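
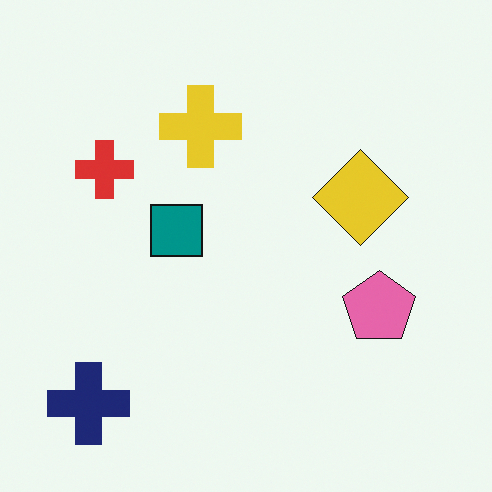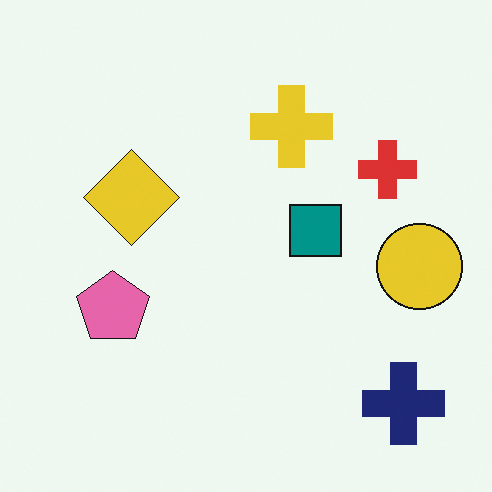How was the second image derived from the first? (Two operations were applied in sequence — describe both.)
Flipped horizontally (left ↔ right), then overlaid with an additional yellow circle.

The navy cross is in the bottom-left of the first image and the bottom-right of the second — shapes on opposite sides of the vertical midline have swapped in a mirror flip. A yellow circle appears in the second image that is absent from the first.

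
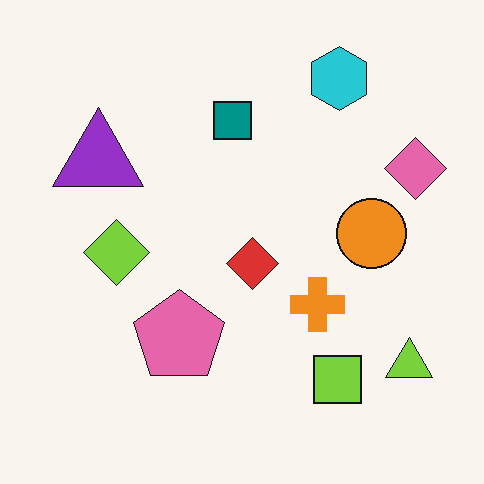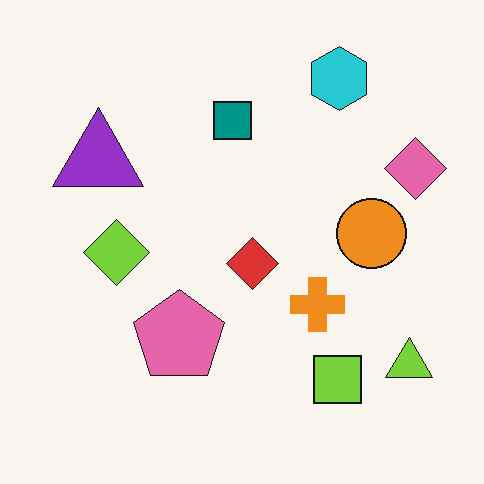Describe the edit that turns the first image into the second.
The image was JPEG-compressed with visible artifacts.

Blocky 8×8 compression artifacts appear around shape edges and the flat background shows ringing — characteristic JPEG degradation.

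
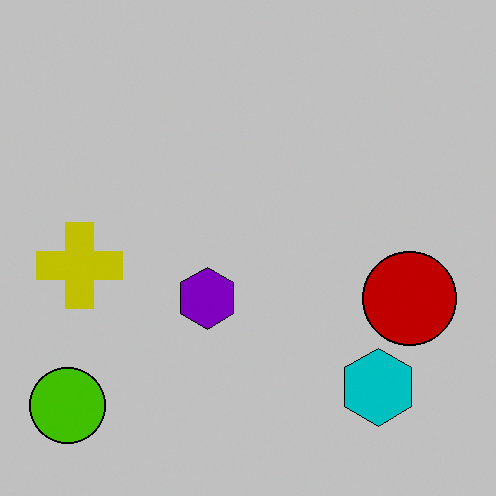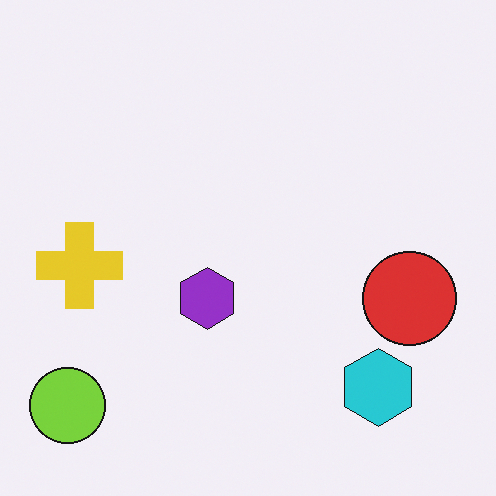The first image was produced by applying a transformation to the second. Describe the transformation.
The first image is the second heavily posterized to just a handful of flat colors.

Each flat color has snapped to a coarser quantized level — most visibly, the near-white background has dropped to a flat grey.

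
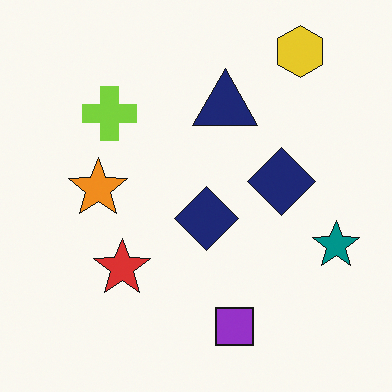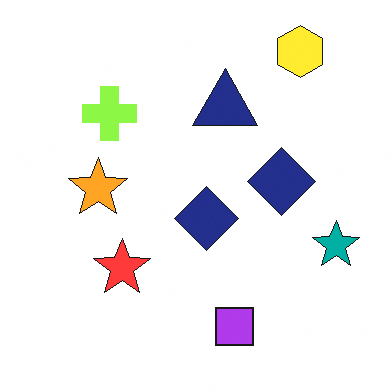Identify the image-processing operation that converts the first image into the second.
Slightly brightened.

Every pixel — background and shapes alike — is uniformly brightened.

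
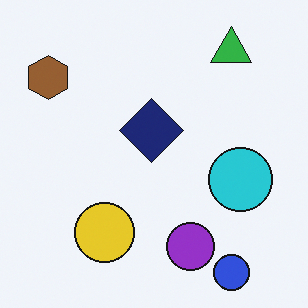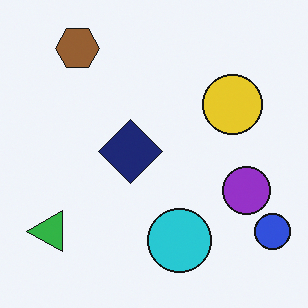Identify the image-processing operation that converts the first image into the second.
This is the original image transposed (reflected across the top-left ↔ bottom-right diagonal).

Shapes have swapped their row and column positions — what was in the top-right is now in the bottom-left — a diagonal reflection.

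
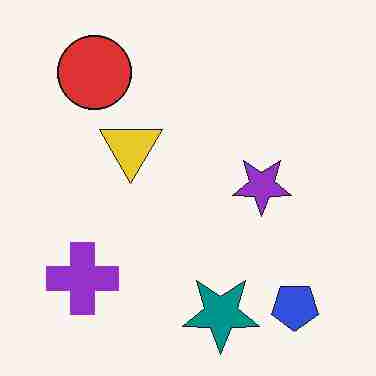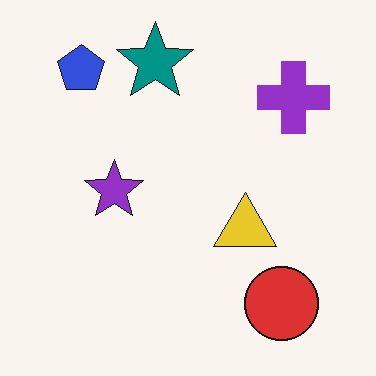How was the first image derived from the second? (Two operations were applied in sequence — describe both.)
It was heavily JPEG-compressed with obvious blocking artifacts, then rotated 180°.

Blocky 8×8 compression artifacts appear around shape edges and the flat background shows ringing — characteristic JPEG degradation. The blue pentagon sits in the top-left of the second image and the bottom-right of the first — consistent with a whole-image 180° rotation.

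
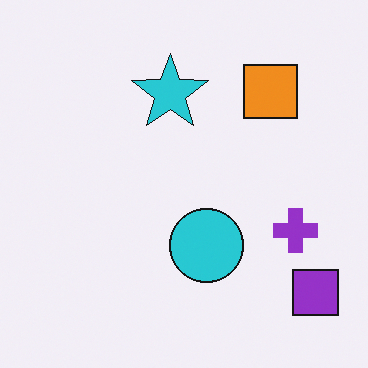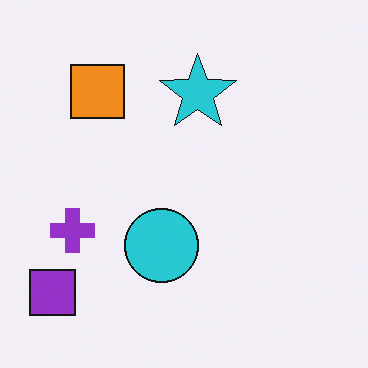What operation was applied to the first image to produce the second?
The image was flipped horizontally (left ↔ right).

The purple square is in the bottom-right of the first image and the bottom-left of the second — shapes on opposite sides of the vertical midline have swapped in a mirror flip.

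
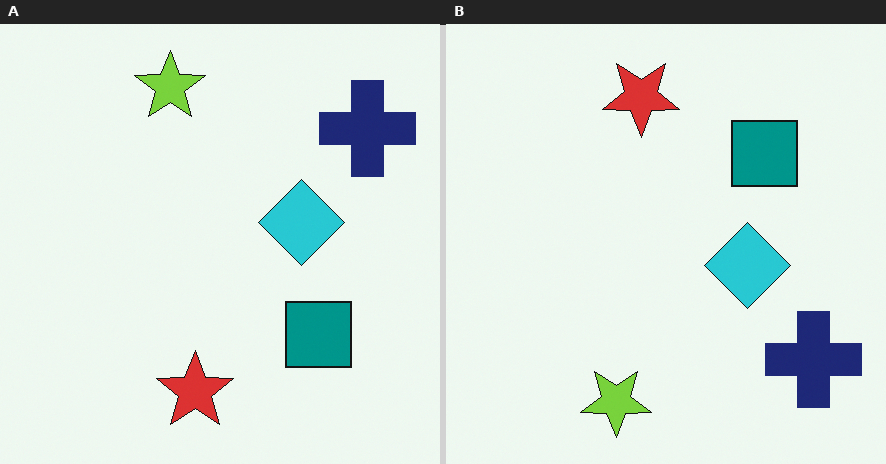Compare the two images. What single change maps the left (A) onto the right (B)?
It was flipped vertically (top ↔ bottom).

The lime star is in the top of the left (A) image and the bottom of the right (B) — shapes on opposite sides of the horizontal midline have swapped in a mirror flip.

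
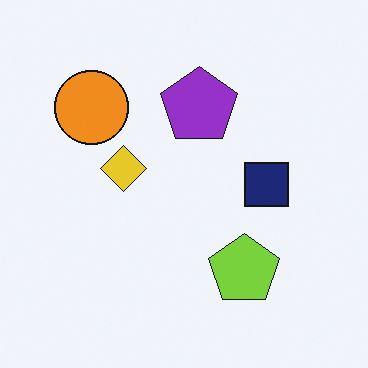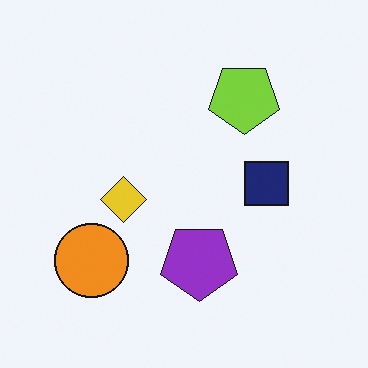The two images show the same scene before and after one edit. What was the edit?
The transformation is: flipped vertically (top ↔ bottom).

The lime pentagon is in the bottom of the first image and the top of the second — shapes on opposite sides of the horizontal midline have swapped in a mirror flip.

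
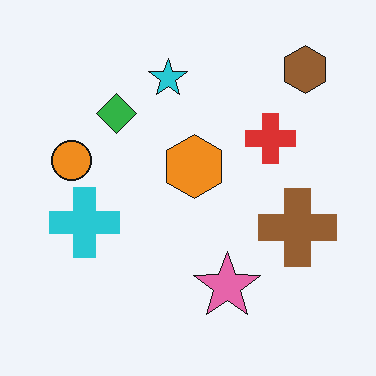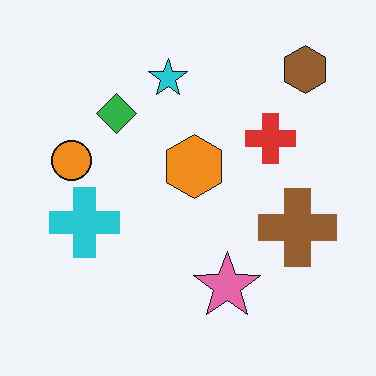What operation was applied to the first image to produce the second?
The transformation is: JPEG-compressed with visible artifacts.

Blocky 8×8 compression artifacts appear around shape edges and the flat background shows ringing — characteristic JPEG degradation.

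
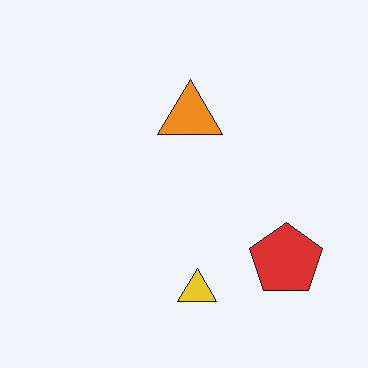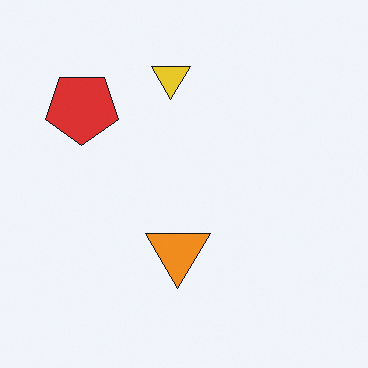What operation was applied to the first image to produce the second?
It was rotated 180°.

The red pentagon sits in the bottom-right of the first image and the top-left of the second — consistent with a whole-image 180° rotation.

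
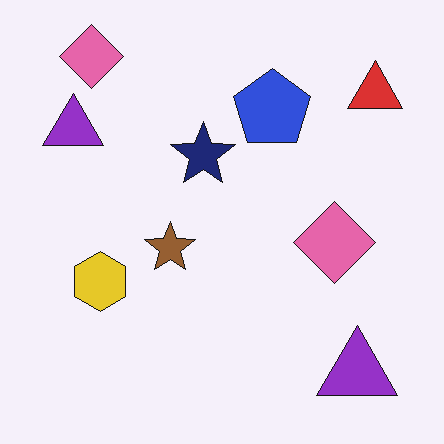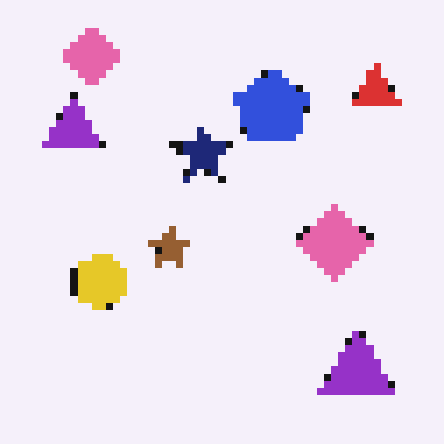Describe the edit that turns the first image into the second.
Pixelated into visible square blocks.

Shapes are reduced to large square blocks; fine edges and outlines are lost — a downscale-then-upscale (mosaic) effect.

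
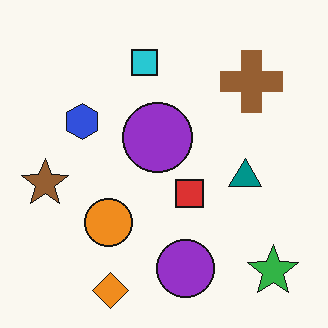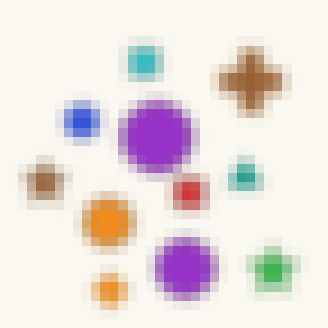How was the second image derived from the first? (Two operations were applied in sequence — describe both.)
The transformation is: heavily blurred, then heavily pixelated into large blocks.

Shape edges and outlines are uniformly softened across the whole image. Shapes are reduced to large square blocks; fine edges and outlines are lost — a downscale-then-upscale (mosaic) effect.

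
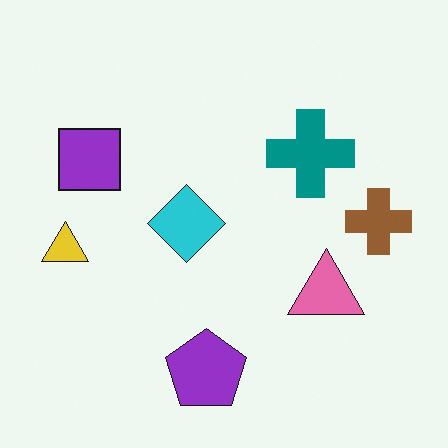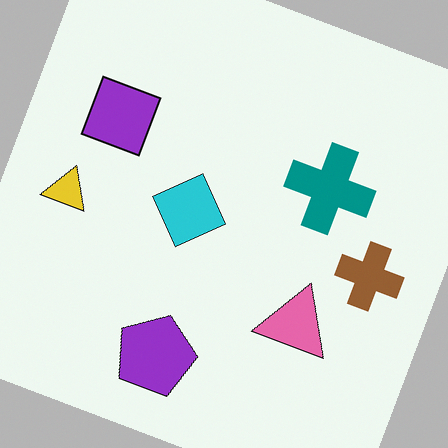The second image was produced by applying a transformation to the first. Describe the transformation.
This is the original image rotated clockwise by a clearly visible amount.

Every shape is tilted by the same angle and the image corners show triangular fill wedges — a whole-image rotation by a non-right angle.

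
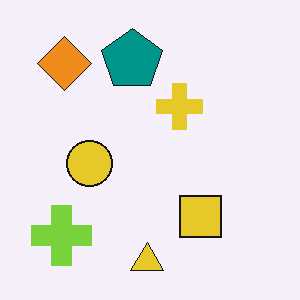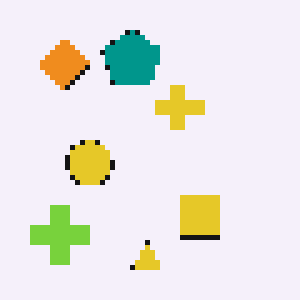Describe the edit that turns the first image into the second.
Lightly pixelated (a mild mosaic effect).

Shapes are reduced to large square blocks; fine edges and outlines are lost — a downscale-then-upscale (mosaic) effect.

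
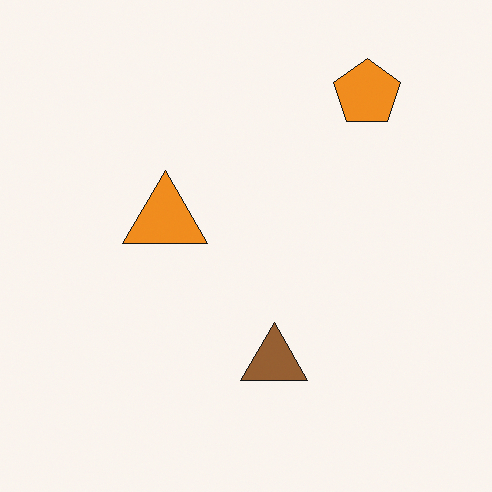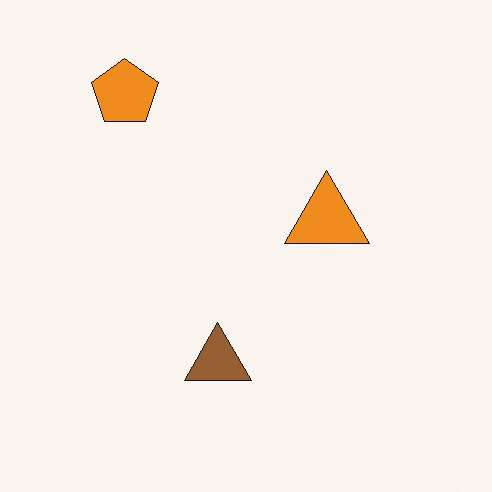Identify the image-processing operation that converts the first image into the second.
Flipped horizontally (left ↔ right).

The orange pentagon is in the top-right of the first image and the top-left of the second — shapes on opposite sides of the vertical midline have swapped in a mirror flip.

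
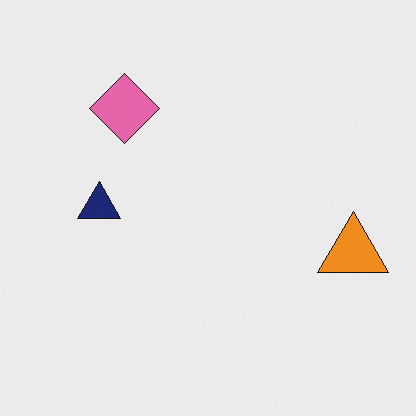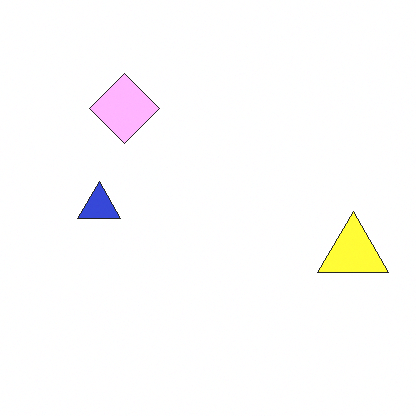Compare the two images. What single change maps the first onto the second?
The second image is the first substantially brightened.

Every pixel — background and shapes alike — is uniformly brightened.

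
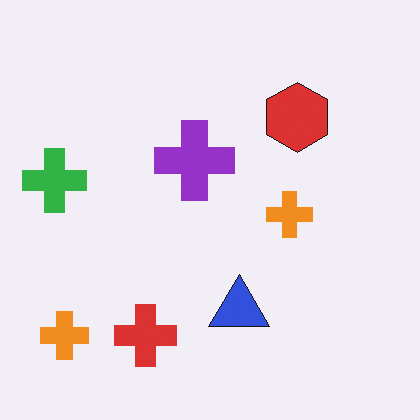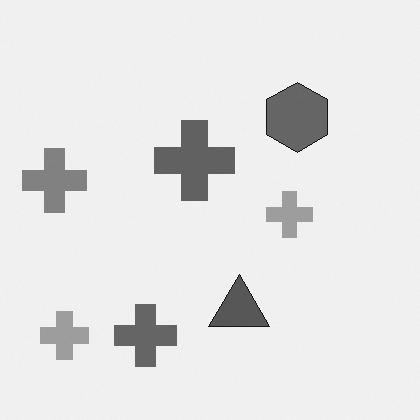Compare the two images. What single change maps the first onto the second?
This is the original image converted to grayscale.

All color is removed — every shape is now a shade of grey.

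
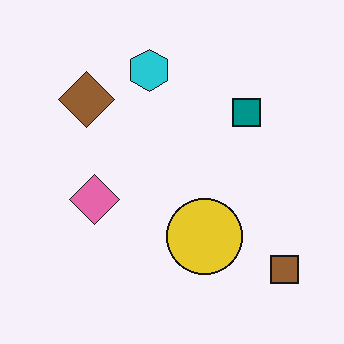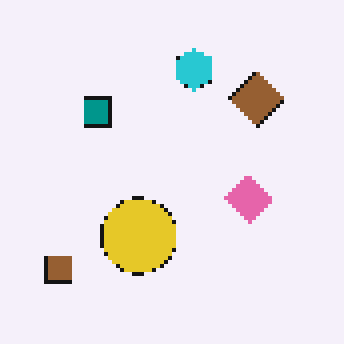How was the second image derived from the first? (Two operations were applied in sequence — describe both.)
Flipped horizontally (left ↔ right), then mildly pixelated.

The brown square is in the bottom-right of the first image and the bottom-left of the second — shapes on opposite sides of the vertical midline have swapped in a mirror flip. Shapes are reduced to large square blocks; fine edges and outlines are lost — a downscale-then-upscale (mosaic) effect.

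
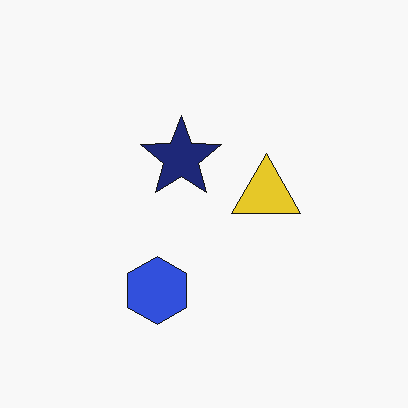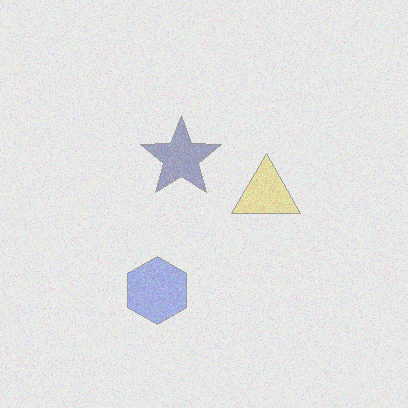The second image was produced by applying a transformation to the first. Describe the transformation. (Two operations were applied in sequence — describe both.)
The image was degraded with a thick layer of grain, then given much lower contrast.

Random speckle covers the whole image, including the flat background. Tones are pushed toward mid-grey across the whole image — a global contrast change.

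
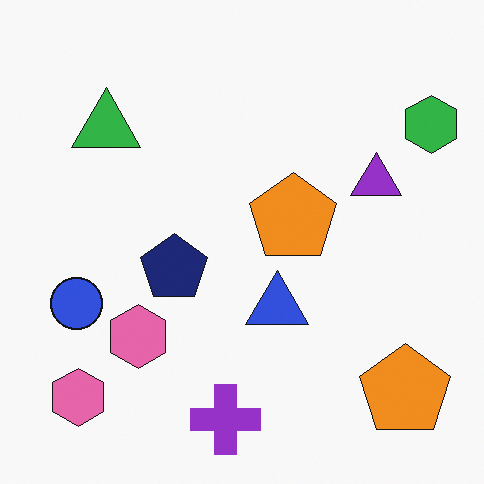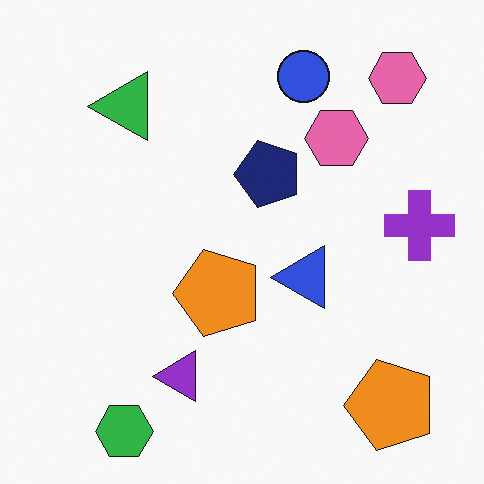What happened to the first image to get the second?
This is the original image transposed (reflected across the top-left ↔ bottom-right diagonal).

Shapes have swapped their row and column positions — what was in the top-right is now in the bottom-left — a diagonal reflection.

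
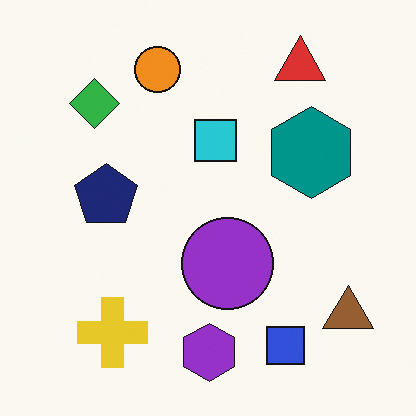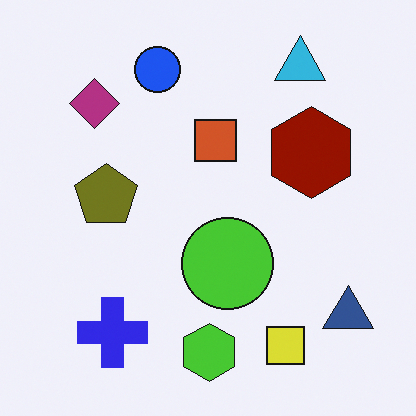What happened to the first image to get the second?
This is the original image hue-shifted by a large amount.

Every shape's color has rotated by the same amount around the hue wheel — a uniform hue shift.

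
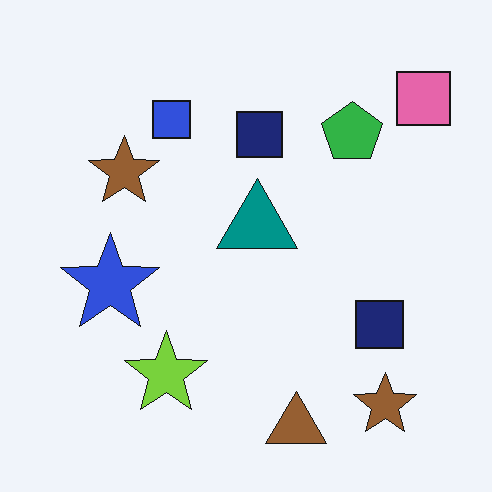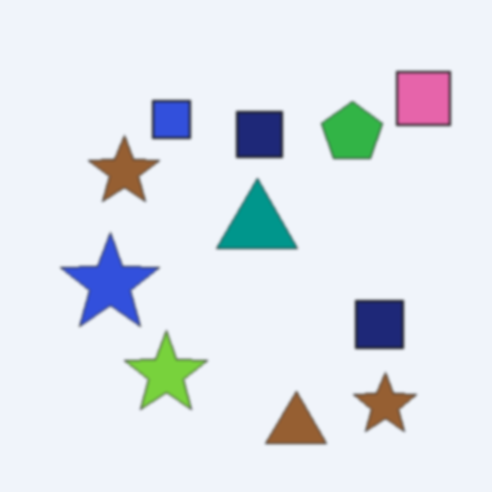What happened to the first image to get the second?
The transformation is: given a subtle gaussian blur.

Shape edges and outlines are uniformly softened across the whole image.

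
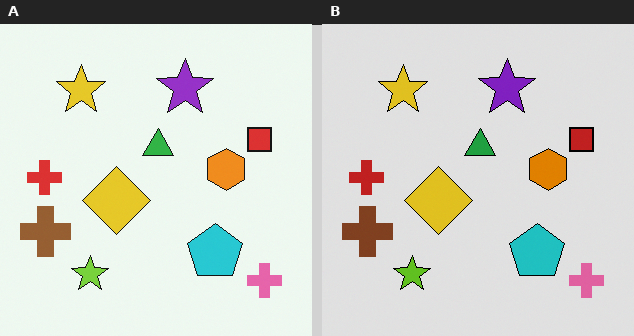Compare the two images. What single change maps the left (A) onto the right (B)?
Posterized to a reduced palette.

Each flat color has snapped to a coarser quantized level — most visibly, the near-white background has dropped to a flat grey.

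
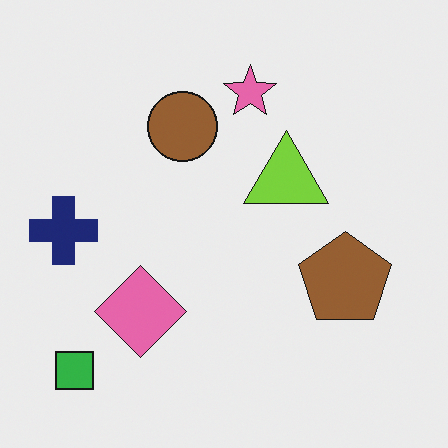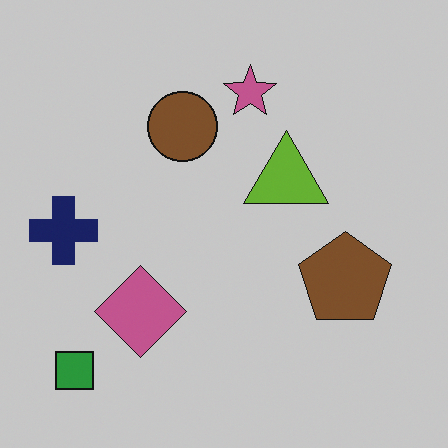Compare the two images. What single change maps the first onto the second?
The second image is the first darkened a little.

Every pixel — background and shapes alike — is uniformly darkened.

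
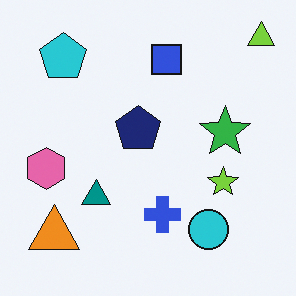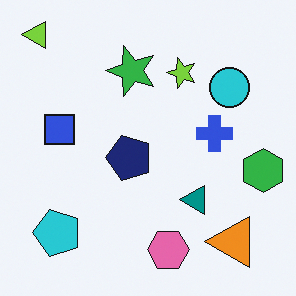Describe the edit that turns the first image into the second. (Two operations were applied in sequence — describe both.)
It was rotated 90° counter-clockwise, then overlaid with an additional green hexagon.

The lime triangle sits in the top-right of the first image and the top-left of the second — consistent with a whole-image 90° counter-clockwise rotation. A green hexagon appears in the second image that is absent from the first.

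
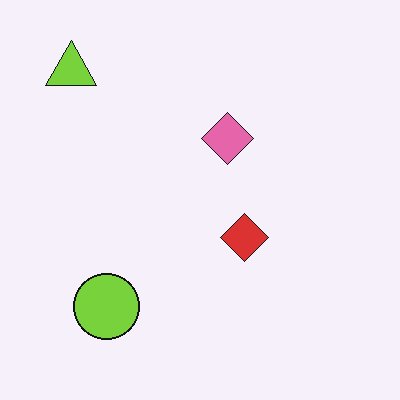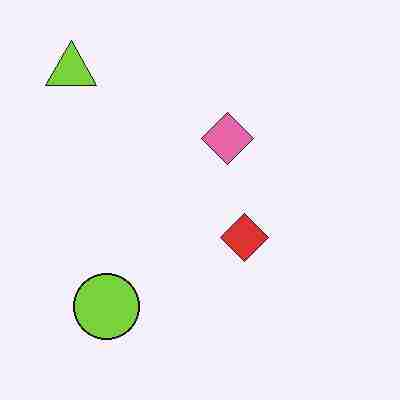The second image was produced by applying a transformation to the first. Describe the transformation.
The image was degraded with heavy JPEG compression.

Blocky 8×8 compression artifacts appear around shape edges and the flat background shows ringing — characteristic JPEG degradation.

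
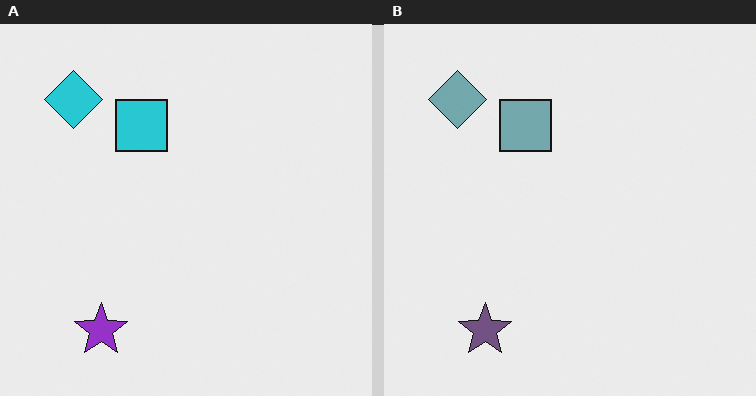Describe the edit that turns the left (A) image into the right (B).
This is the original image made much more muted (saturation change).

All colors are more muted and greyish — a global saturation change.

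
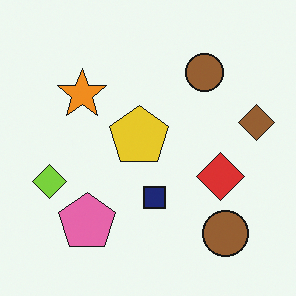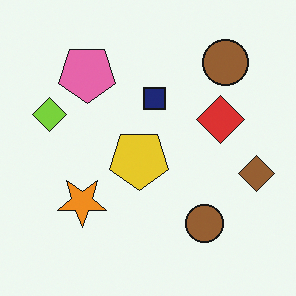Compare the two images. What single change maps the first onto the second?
The second image is the first flipped vertically (top ↔ bottom).

The pink pentagon is in the bottom-left of the first image and the top-left of the second — shapes on opposite sides of the horizontal midline have swapped in a mirror flip.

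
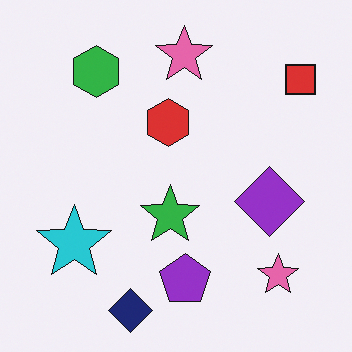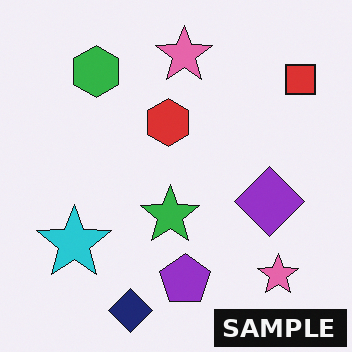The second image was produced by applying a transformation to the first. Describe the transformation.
It was watermarked with the text "SAMPLE" in the lower-right corner.

A dark label reading "SAMPLE" appears in the lower-right corner.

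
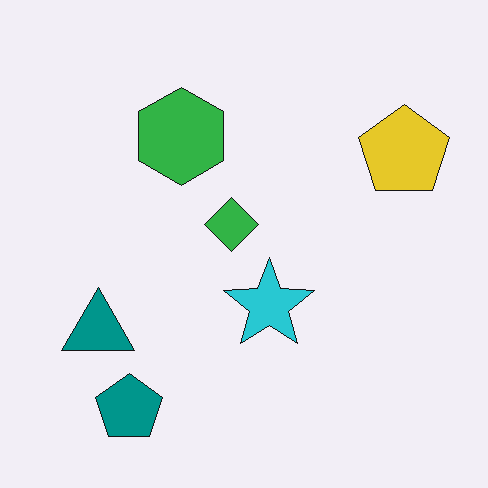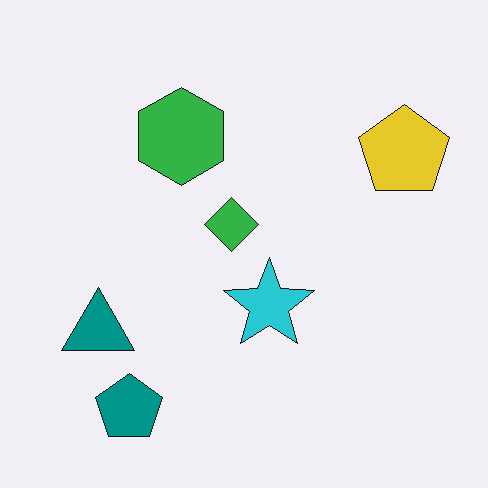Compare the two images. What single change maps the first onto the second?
The image was JPEG-compressed with visible artifacts.

Blocky 8×8 compression artifacts appear around shape edges and the flat background shows ringing — characteristic JPEG degradation.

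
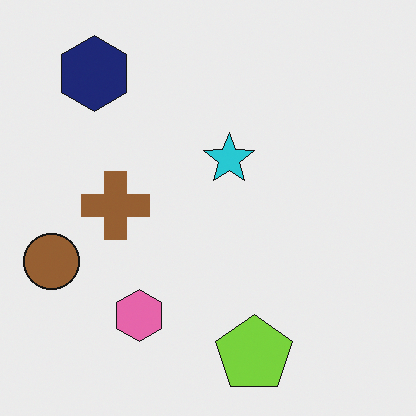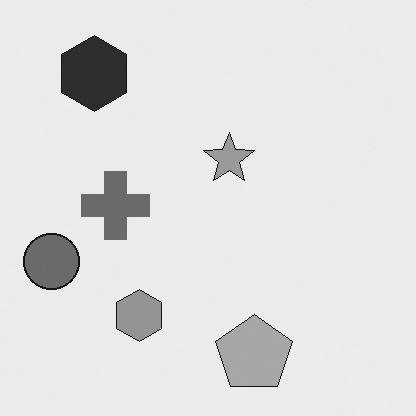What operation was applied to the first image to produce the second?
This is the original image converted to grayscale.

All color is removed — every shape is now a shade of grey.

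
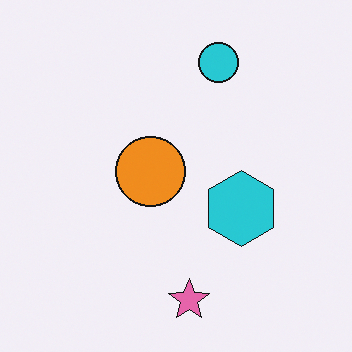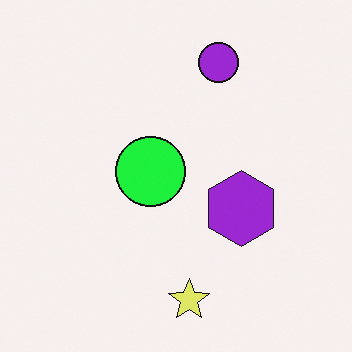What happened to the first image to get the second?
The second image is the first hue-shifted by a moderate amount.

Every shape's color has rotated by the same amount around the hue wheel — a uniform hue shift.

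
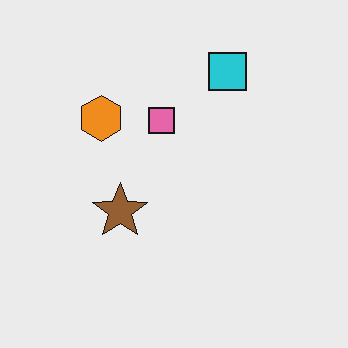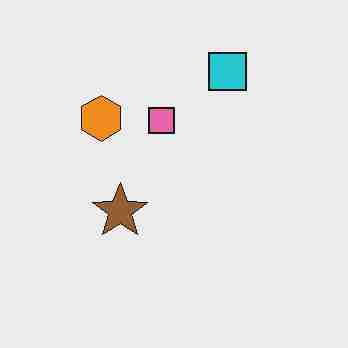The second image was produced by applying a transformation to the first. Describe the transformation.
This is the original image degraded with heavy JPEG compression.

Blocky 8×8 compression artifacts appear around shape edges and the flat background shows ringing — characteristic JPEG degradation.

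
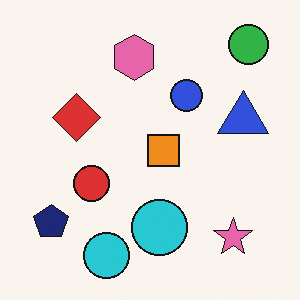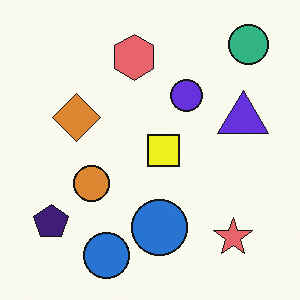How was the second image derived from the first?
Hue-shifted slightly.

Every shape's color has rotated by the same amount around the hue wheel — a uniform hue shift.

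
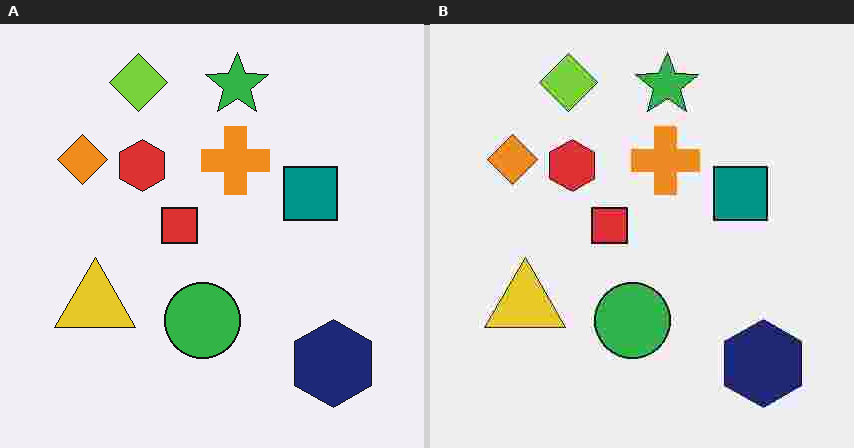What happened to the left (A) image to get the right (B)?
The transformation is: degraded with heavy JPEG compression.

Blocky 8×8 compression artifacts appear around shape edges and the flat background shows ringing — characteristic JPEG degradation.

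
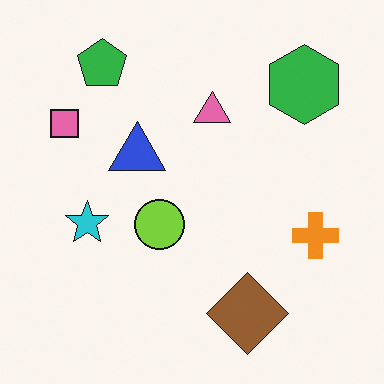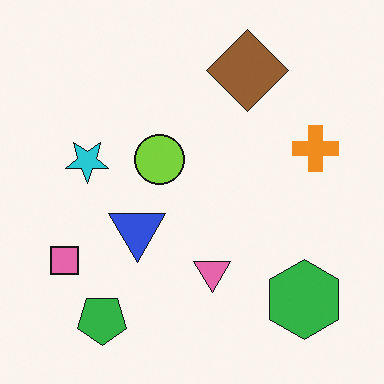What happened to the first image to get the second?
The transformation is: flipped vertically (top ↔ bottom).

The green pentagon is in the top-left of the first image and the bottom-left of the second — shapes on opposite sides of the horizontal midline have swapped in a mirror flip.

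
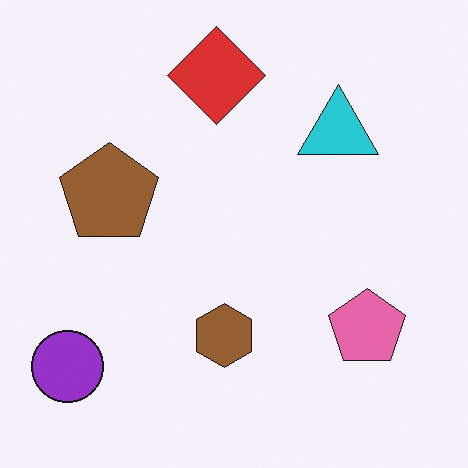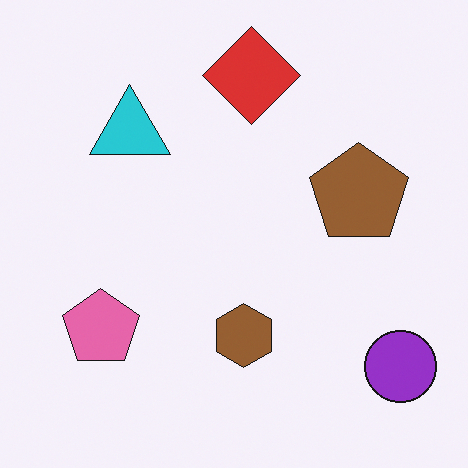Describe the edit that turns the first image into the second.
The second image is the first flipped horizontally (left ↔ right).

The purple circle is in the bottom-left of the first image and the bottom-right of the second — shapes on opposite sides of the vertical midline have swapped in a mirror flip.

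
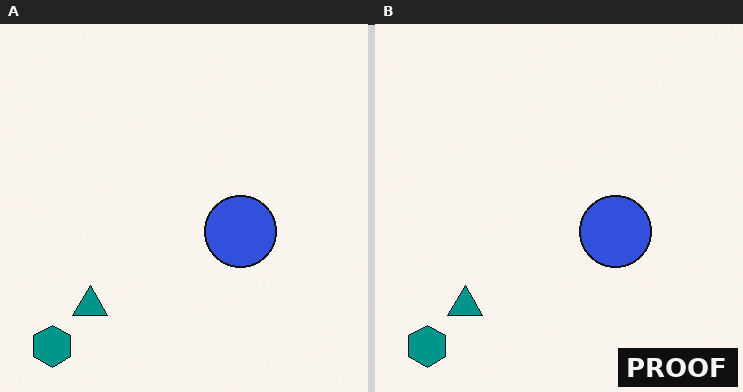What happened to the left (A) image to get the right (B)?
The image was watermarked with the text "PROOF" in the lower-right corner.

A dark label reading "PROOF" appears in the lower-right corner.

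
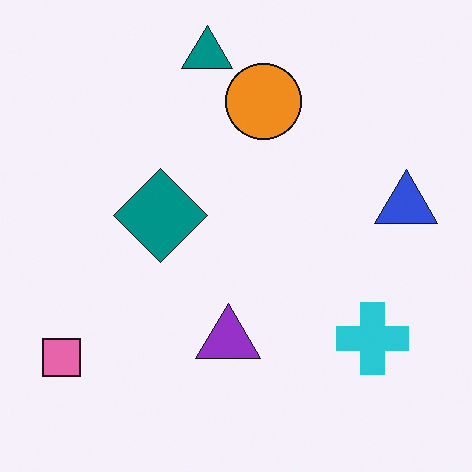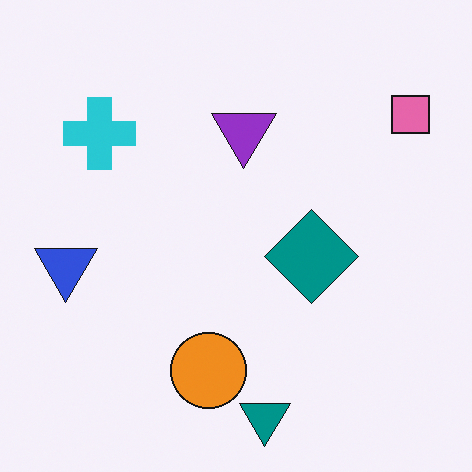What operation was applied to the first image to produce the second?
This is the original image rotated 180°.

The pink square sits in the bottom-left of the first image and the top-right of the second — consistent with a whole-image 180° rotation.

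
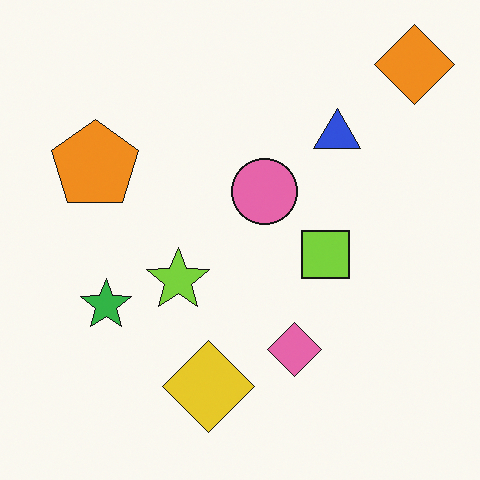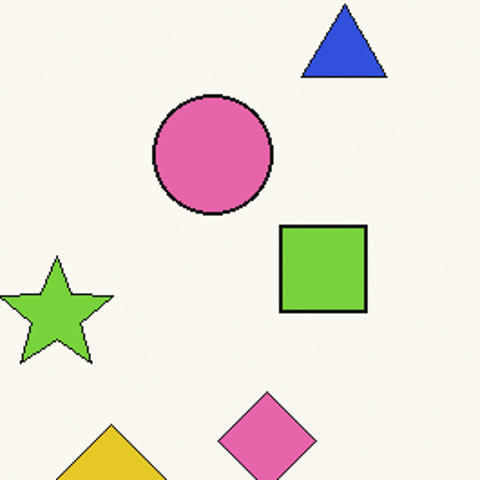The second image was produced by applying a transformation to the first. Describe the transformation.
The transformation is: cropped tightly and scaled back up.

The visible shapes are larger and the field of view is narrower; shapes near the original edges may be partly or wholly outside the frame — a crop-and-rescale.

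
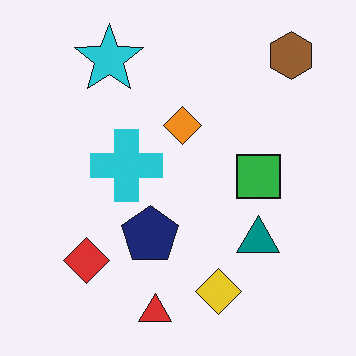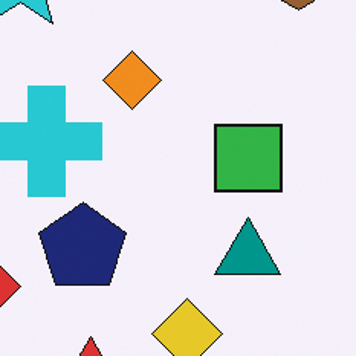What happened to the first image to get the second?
Cropped to a modestly smaller region and rescaled.

The visible shapes are larger and the field of view is narrower; shapes near the original edges may be partly or wholly outside the frame — a crop-and-rescale.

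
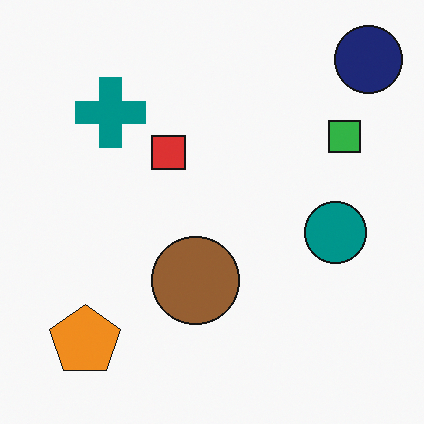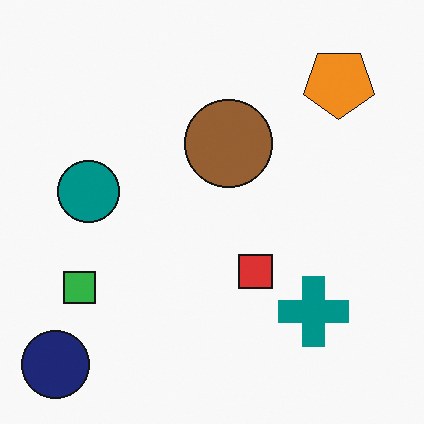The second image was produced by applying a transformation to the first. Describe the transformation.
Rotated 180°.

The navy circle sits in the top-right of the first image and the bottom-left of the second — consistent with a whole-image 180° rotation.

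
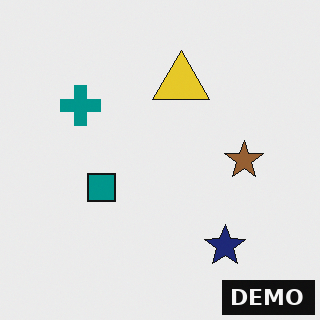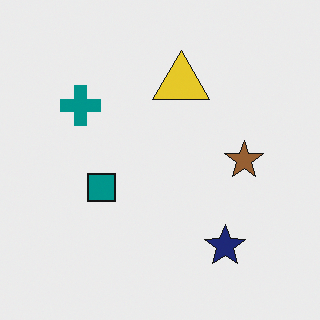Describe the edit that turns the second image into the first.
The transformation is: watermarked with the text "DEMO" in the lower-right corner.

A dark label reading "DEMO" appears in the lower-right corner.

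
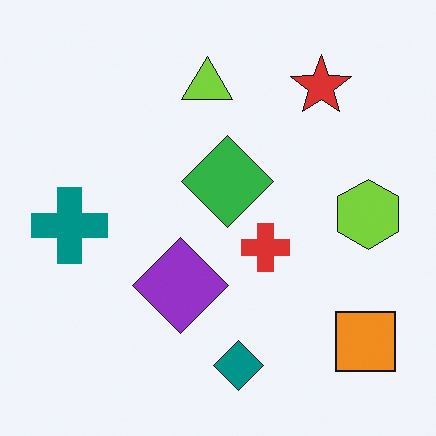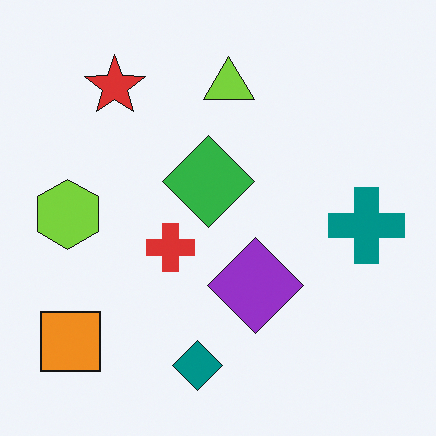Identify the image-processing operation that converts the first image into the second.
It was flipped horizontally (left ↔ right).

The lime hexagon is in the right of the first image and the left of the second — shapes on opposite sides of the vertical midline have swapped in a mirror flip.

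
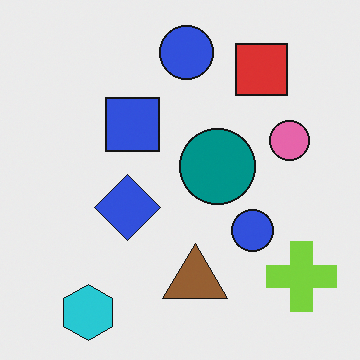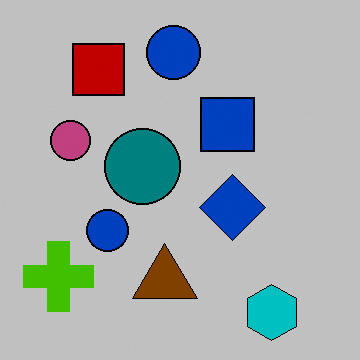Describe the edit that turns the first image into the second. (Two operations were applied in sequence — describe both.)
This is the original image flipped horizontally (left ↔ right), then aggressively posterized.

The lime cross is in the bottom-right of the first image and the bottom-left of the second — shapes on opposite sides of the vertical midline have swapped in a mirror flip. Each flat color has snapped to a coarser quantized level — most visibly, the near-white background has dropped to a flat grey.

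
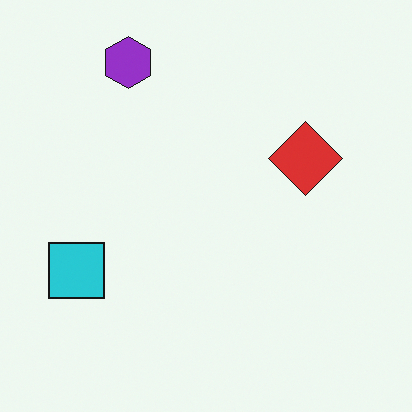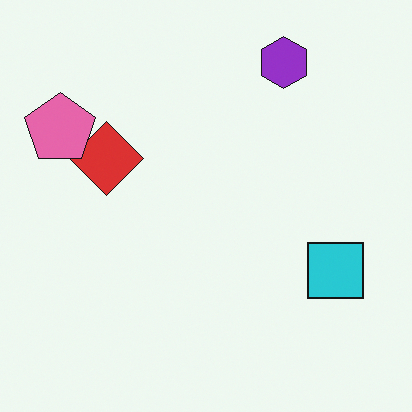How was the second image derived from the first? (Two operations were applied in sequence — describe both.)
Flipped horizontally (left ↔ right), then overlaid with an additional pink pentagon.

The cyan square is in the left of the first image and the right of the second — shapes on opposite sides of the vertical midline have swapped in a mirror flip. A pink pentagon appears in the second image that is absent from the first.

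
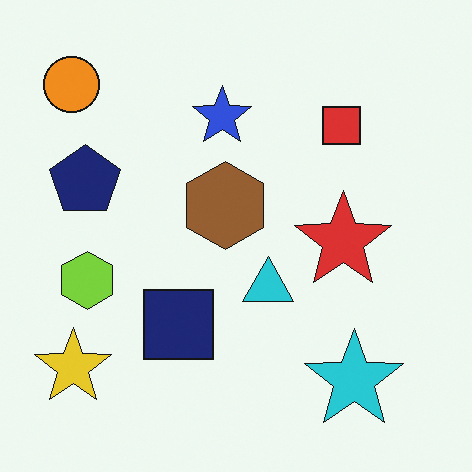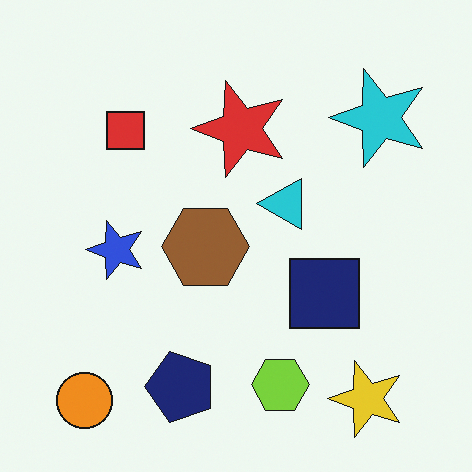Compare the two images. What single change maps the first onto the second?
This is the original image rotated 90° counter-clockwise.

The orange circle sits in the top-left of the first image and the bottom-left of the second — consistent with a whole-image 90° counter-clockwise rotation.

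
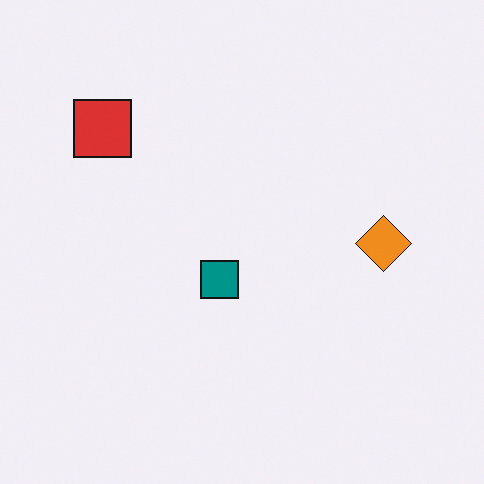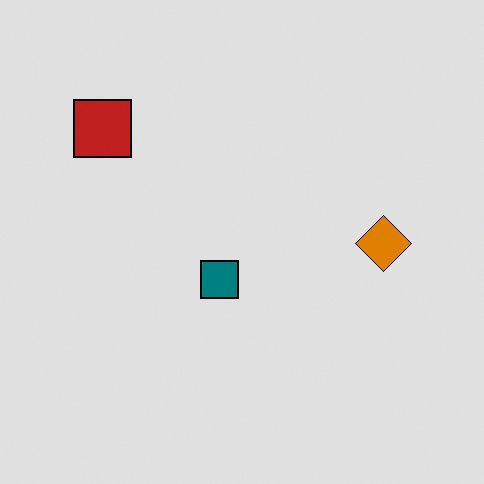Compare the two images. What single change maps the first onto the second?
It was posterized to a reduced palette.

Each flat color has snapped to a coarser quantized level — most visibly, the near-white background has dropped to a flat grey.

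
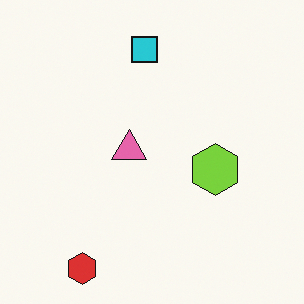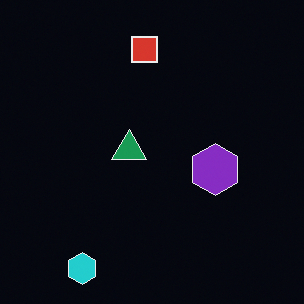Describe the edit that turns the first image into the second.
This is the original image color-inverted (negative).

The light background has become dark and every shape's color is its complement — a photographic negative.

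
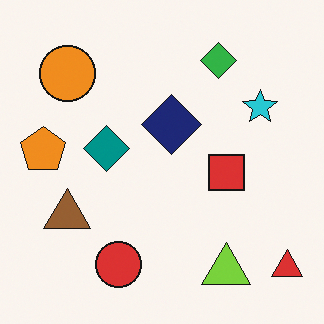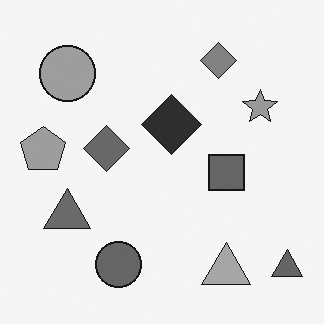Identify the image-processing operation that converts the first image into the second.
This is the original image converted to grayscale.

All color is removed — every shape is now a shade of grey.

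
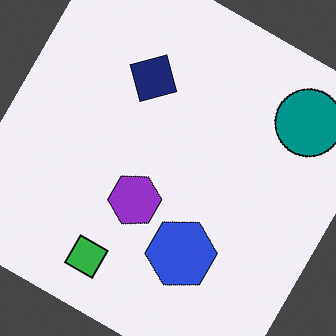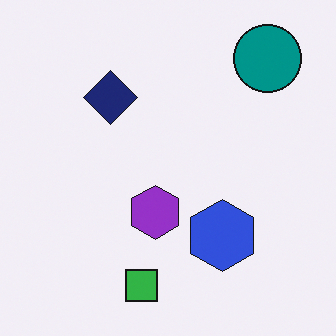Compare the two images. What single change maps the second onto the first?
The image was rotated clockwise by a clearly visible amount.

Every shape is tilted by the same angle and the image corners show triangular fill wedges — a whole-image rotation by a non-right angle.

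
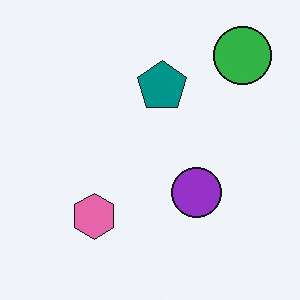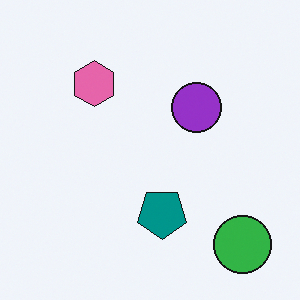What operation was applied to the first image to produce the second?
Flipped vertically (top ↔ bottom).

The green circle is in the top-right of the first image and the bottom-right of the second — shapes on opposite sides of the horizontal midline have swapped in a mirror flip.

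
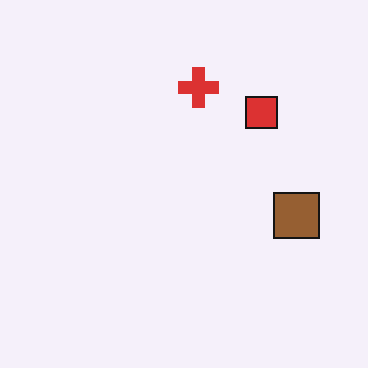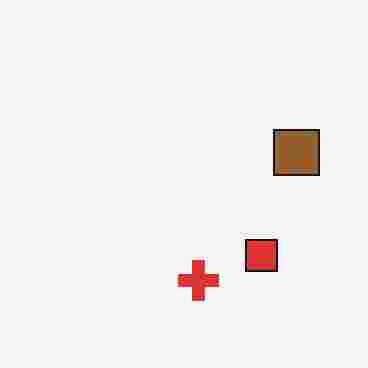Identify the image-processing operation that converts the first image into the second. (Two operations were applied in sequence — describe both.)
The image was heavily JPEG-compressed with obvious blocking artifacts, then flipped vertically (top ↔ bottom).

Blocky 8×8 compression artifacts appear around shape edges and the flat background shows ringing — characteristic JPEG degradation. The red cross is in the top of the first image and the bottom of the second — shapes on opposite sides of the horizontal midline have swapped in a mirror flip.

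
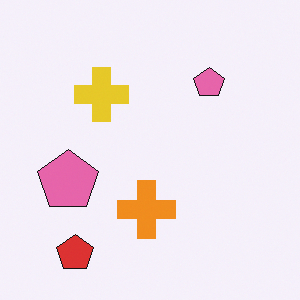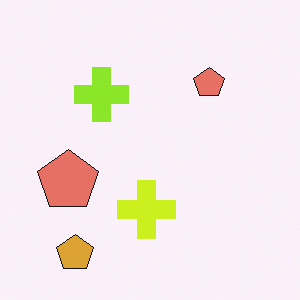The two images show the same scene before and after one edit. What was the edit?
It was hue-shifted slightly.

Every shape's color has rotated by the same amount around the hue wheel — a uniform hue shift.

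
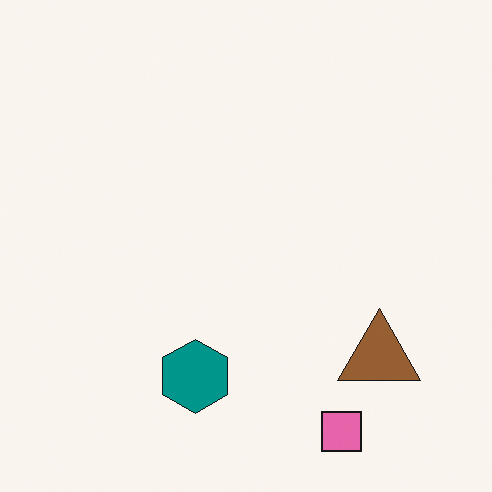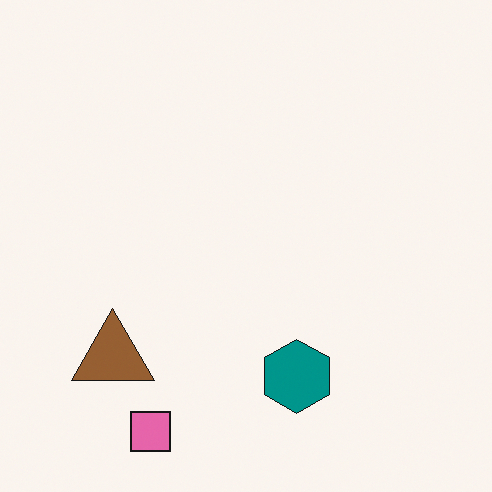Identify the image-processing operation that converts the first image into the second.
The second image is the first flipped horizontally (left ↔ right).

The brown triangle is in the bottom-right of the first image and the bottom-left of the second — shapes on opposite sides of the vertical midline have swapped in a mirror flip.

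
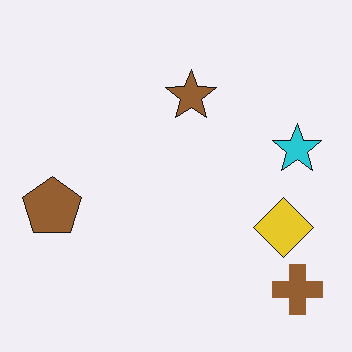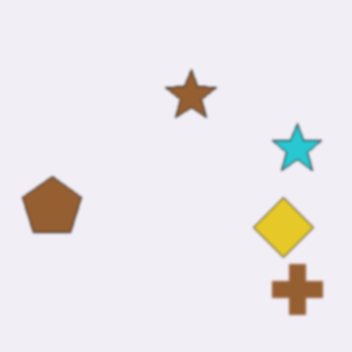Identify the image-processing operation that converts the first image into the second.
This is the original image slightly softened.

Shape edges and outlines are uniformly softened across the whole image.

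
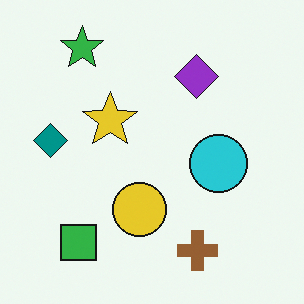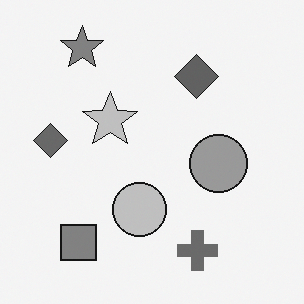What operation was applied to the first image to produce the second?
It was converted to grayscale.

All color is removed — every shape is now a shade of grey.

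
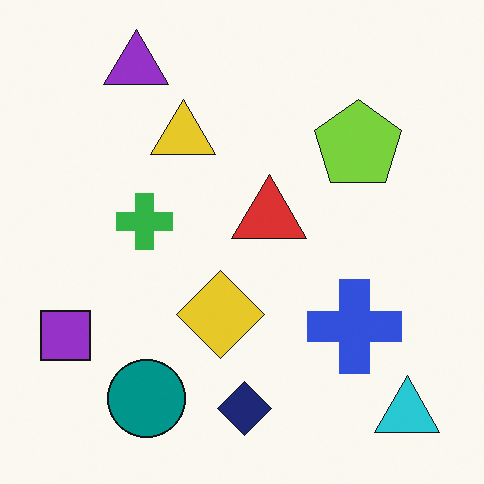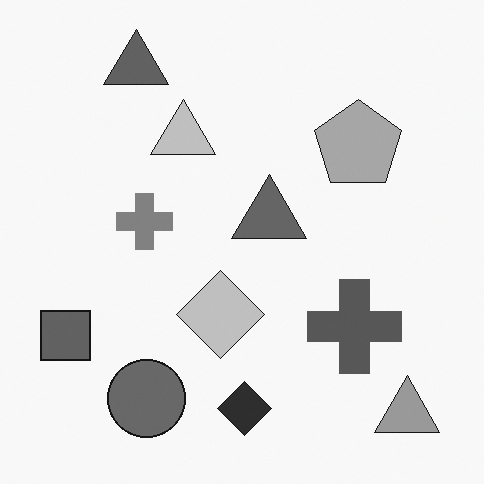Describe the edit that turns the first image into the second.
Converted to grayscale.

All color is removed — every shape is now a shade of grey.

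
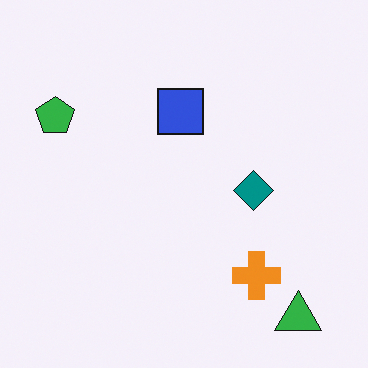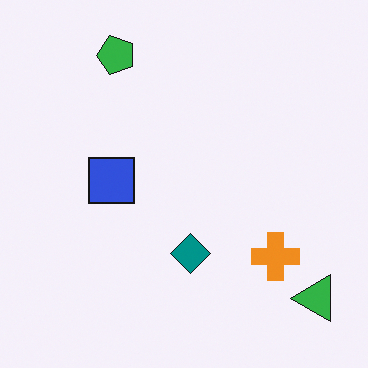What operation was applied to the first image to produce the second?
Transposed (reflected across the top-left ↔ bottom-right diagonal).

Shapes have swapped their row and column positions — what was in the top-right is now in the bottom-left — a diagonal reflection.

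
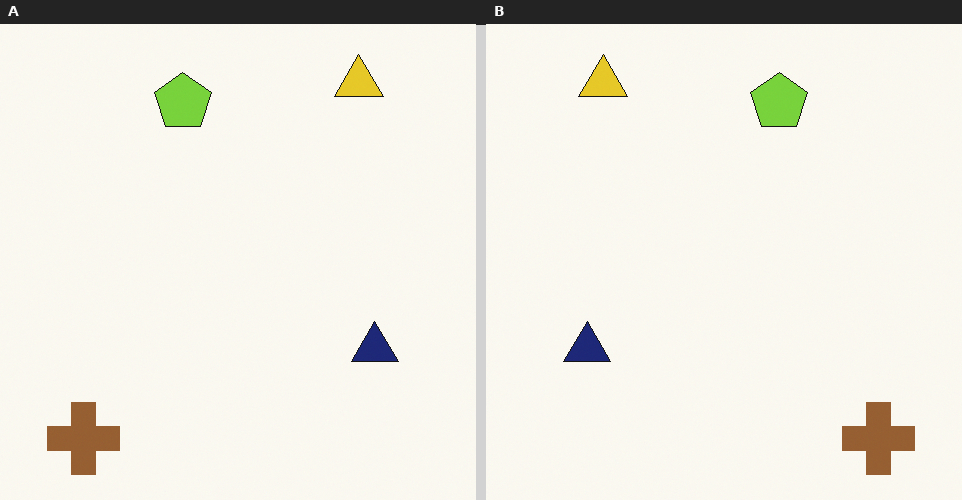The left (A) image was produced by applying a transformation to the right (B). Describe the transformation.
This is the original image flipped horizontally (left ↔ right).

The brown cross is in the bottom-right of the right (B) image and the bottom-left of the left (A) — shapes on opposite sides of the vertical midline have swapped in a mirror flip.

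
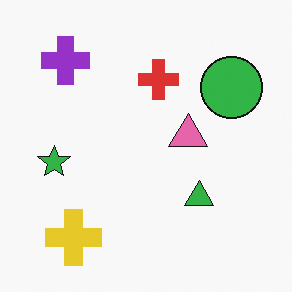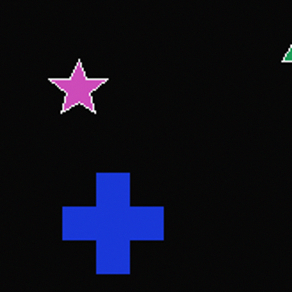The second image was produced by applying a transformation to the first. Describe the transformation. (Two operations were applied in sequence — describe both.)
The image was cropped to a noticeably smaller region and rescaled, then color-inverted (negative).

The visible shapes are larger and the field of view is narrower; shapes near the original edges may be partly or wholly outside the frame — a crop-and-rescale. The light background has become dark and every shape's color is its complement — a photographic negative.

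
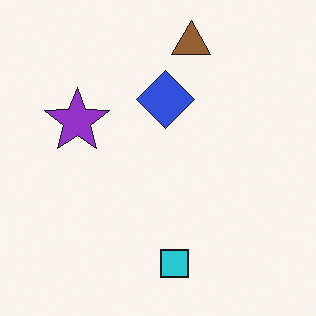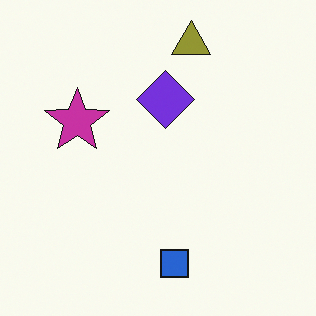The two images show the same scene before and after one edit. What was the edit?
It was hue-shifted by a small amount.

Every shape's color has rotated by the same amount around the hue wheel — a uniform hue shift.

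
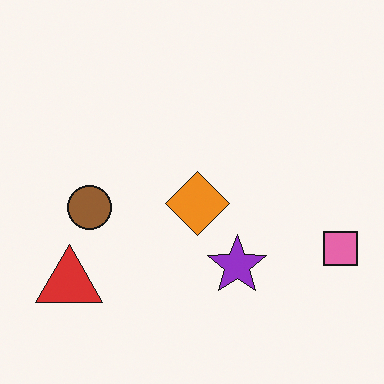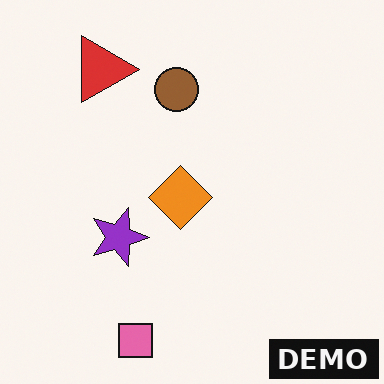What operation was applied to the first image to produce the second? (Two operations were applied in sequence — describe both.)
This is the original image rotated 90° clockwise, then watermarked with the text "DEMO" in the lower-right corner.

The pink square sits in the right of the first image and the bottom of the second — consistent with a whole-image 90° clockwise rotation. A dark label reading "DEMO" appears in the lower-right corner.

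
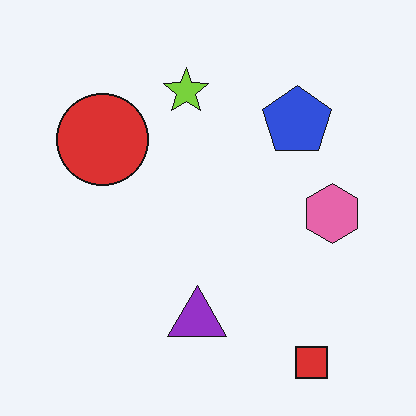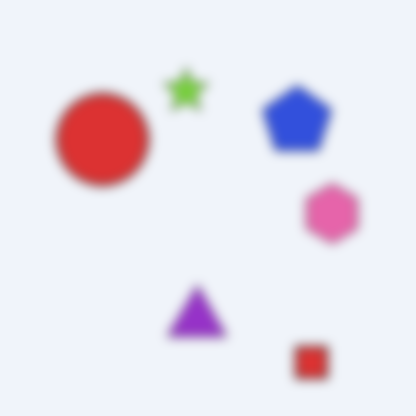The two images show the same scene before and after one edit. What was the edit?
This is the original image heavily blurred.

Shape edges and outlines are uniformly softened across the whole image.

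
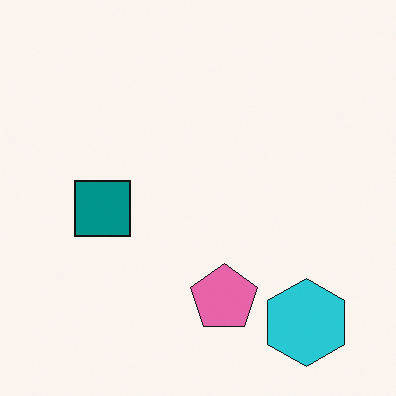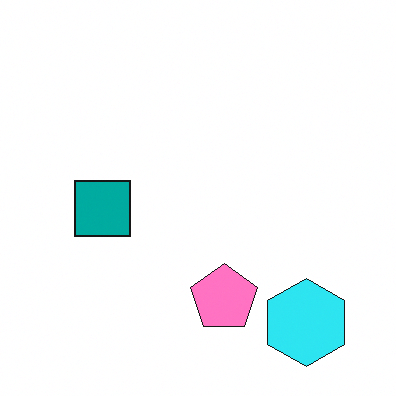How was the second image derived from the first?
This is the original image brightened a little.

Every pixel — background and shapes alike — is uniformly brightened.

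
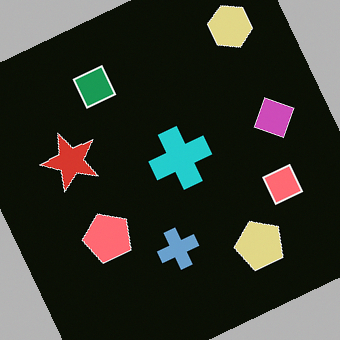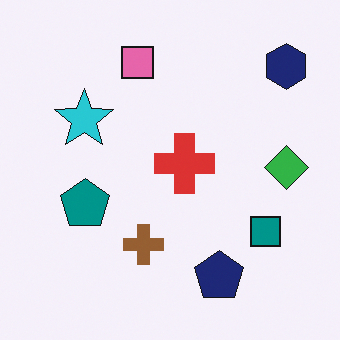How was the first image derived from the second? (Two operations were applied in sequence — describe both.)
The image was color-inverted (negative), then rotated counter-clockwise by a moderate amount.

The light background has become dark and every shape's color is its complement — a photographic negative. Every shape is tilted by the same angle and the image corners show triangular fill wedges — a whole-image rotation by a non-right angle.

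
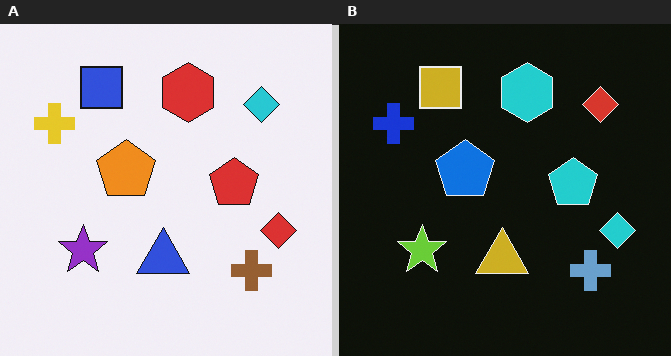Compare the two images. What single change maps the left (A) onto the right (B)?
Color-inverted (negative).

The light background has become dark and every shape's color is its complement — a photographic negative.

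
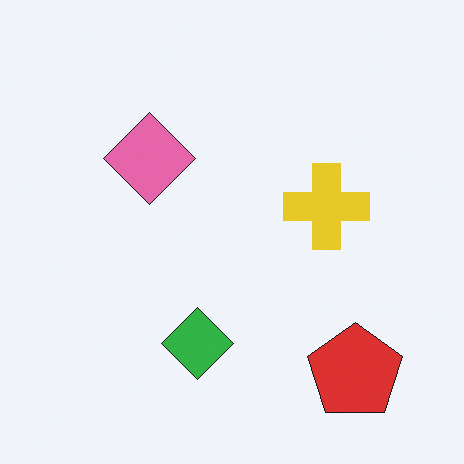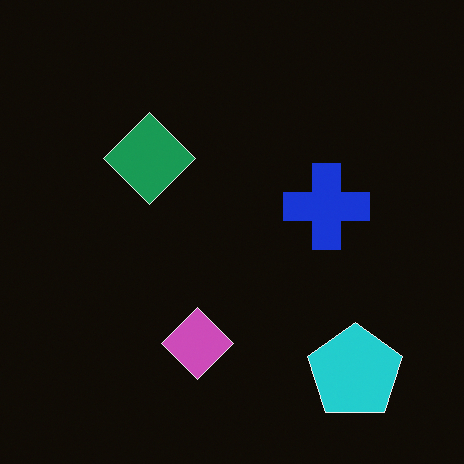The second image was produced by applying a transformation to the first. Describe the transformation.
The second image is the first color-inverted (negative).

The light background has become dark and every shape's color is its complement — a photographic negative.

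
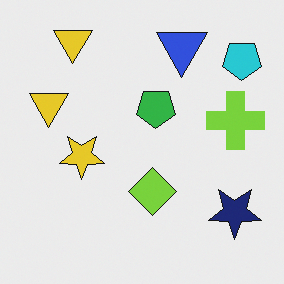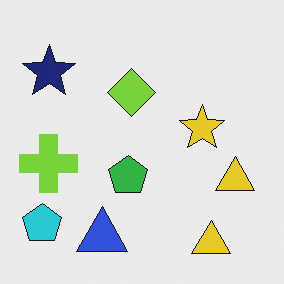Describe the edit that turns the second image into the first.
It was rotated 180°.

The cyan pentagon sits in the bottom-left of the second image and the top-right of the first — consistent with a whole-image 180° rotation.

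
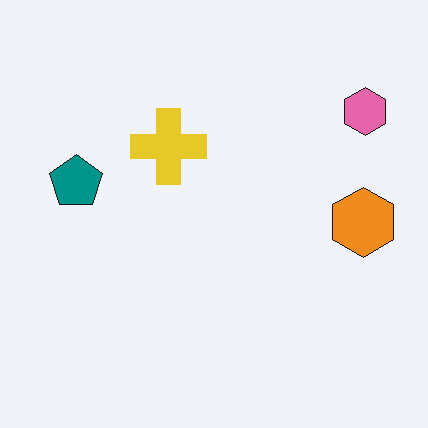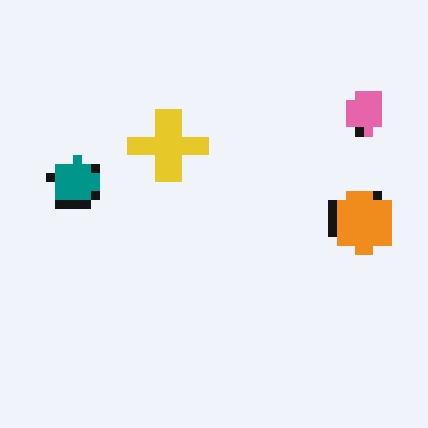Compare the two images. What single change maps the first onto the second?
Coarsely pixelated.

Shapes are reduced to large square blocks; fine edges and outlines are lost — a downscale-then-upscale (mosaic) effect.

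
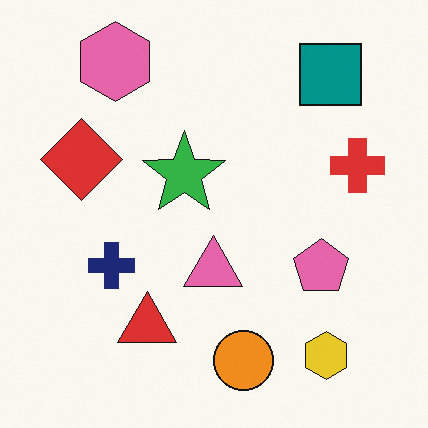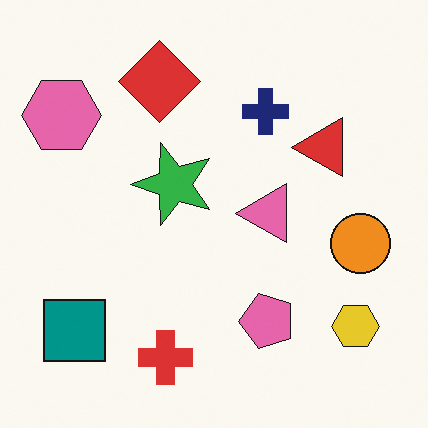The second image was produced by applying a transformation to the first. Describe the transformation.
Transposed (reflected across the top-left ↔ bottom-right diagonal).

Shapes have swapped their row and column positions — what was in the top-right is now in the bottom-left — a diagonal reflection.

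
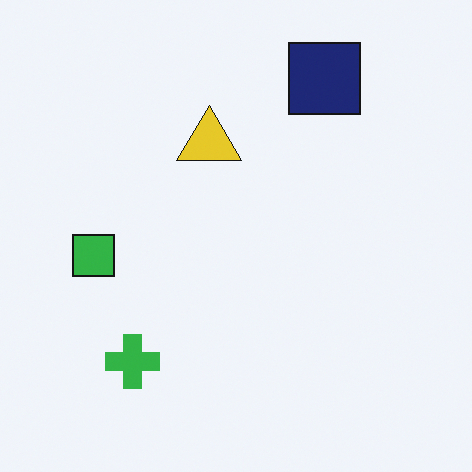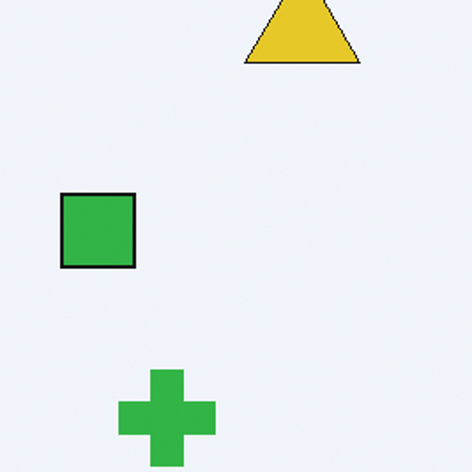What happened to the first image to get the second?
This is the original image cropped to a noticeably smaller region and rescaled.

The visible shapes are larger and the field of view is narrower; shapes near the original edges may be partly or wholly outside the frame — a crop-and-rescale.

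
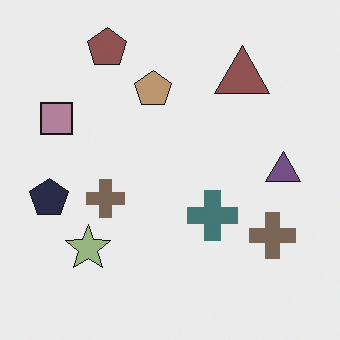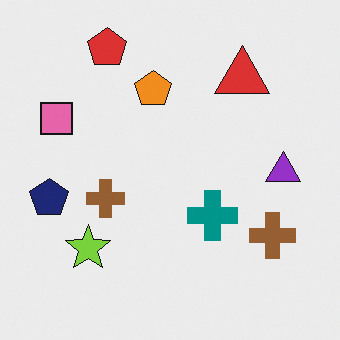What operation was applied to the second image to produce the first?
It was heavily desaturated.

All colors are more muted and greyish — a global saturation change.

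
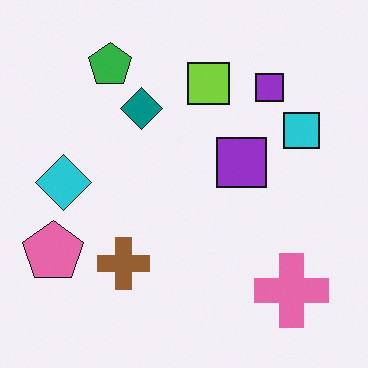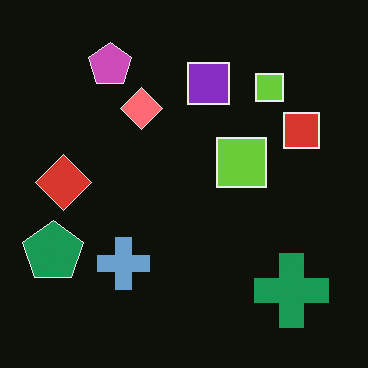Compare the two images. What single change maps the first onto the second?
The second image is the first color-inverted (negative).

The light background has become dark and every shape's color is its complement — a photographic negative.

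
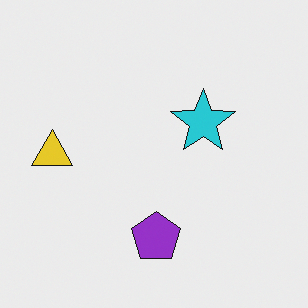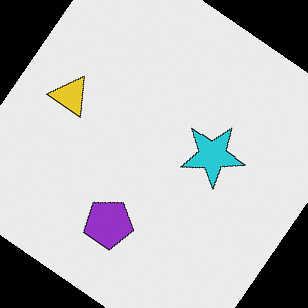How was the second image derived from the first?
It was rotated clockwise by a large amount — several tens of degrees.

Every shape is tilted by the same angle and the image corners show triangular fill wedges — a whole-image rotation by a non-right angle.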